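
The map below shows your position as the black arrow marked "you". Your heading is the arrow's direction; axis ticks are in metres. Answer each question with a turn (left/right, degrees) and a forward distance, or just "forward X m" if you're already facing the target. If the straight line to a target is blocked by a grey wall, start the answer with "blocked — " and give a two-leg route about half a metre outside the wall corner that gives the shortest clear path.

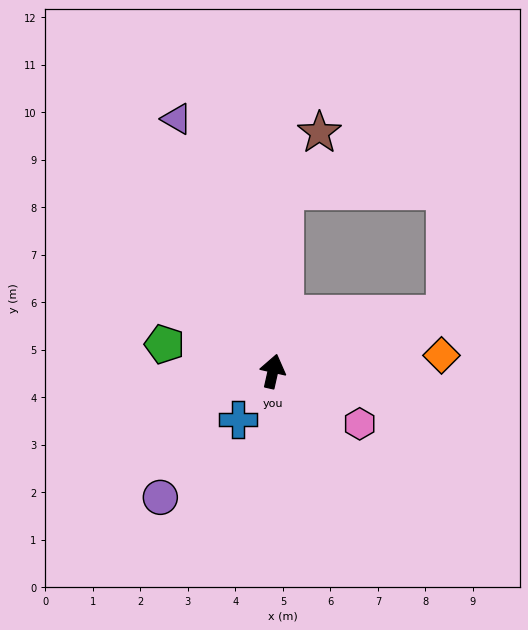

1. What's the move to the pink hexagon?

turn right 109°, forward 2.1 m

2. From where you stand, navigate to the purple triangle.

turn left 34°, forward 5.7 m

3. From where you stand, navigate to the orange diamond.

turn right 72°, forward 3.6 m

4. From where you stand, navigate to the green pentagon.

turn left 89°, forward 2.4 m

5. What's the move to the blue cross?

turn left 157°, forward 1.3 m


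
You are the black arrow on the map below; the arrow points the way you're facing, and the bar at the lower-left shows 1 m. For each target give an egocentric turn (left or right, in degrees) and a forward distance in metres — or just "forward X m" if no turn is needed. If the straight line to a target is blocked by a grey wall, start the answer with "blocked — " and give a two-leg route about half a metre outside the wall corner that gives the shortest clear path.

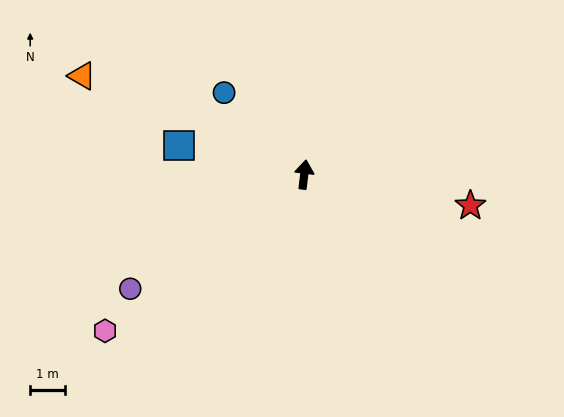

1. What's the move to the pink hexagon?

turn left 135°, forward 7.3 m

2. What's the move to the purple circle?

turn left 130°, forward 6.0 m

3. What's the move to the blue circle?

turn left 51°, forward 3.3 m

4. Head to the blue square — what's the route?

turn left 84°, forward 3.7 m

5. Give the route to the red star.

turn right 94°, forward 4.9 m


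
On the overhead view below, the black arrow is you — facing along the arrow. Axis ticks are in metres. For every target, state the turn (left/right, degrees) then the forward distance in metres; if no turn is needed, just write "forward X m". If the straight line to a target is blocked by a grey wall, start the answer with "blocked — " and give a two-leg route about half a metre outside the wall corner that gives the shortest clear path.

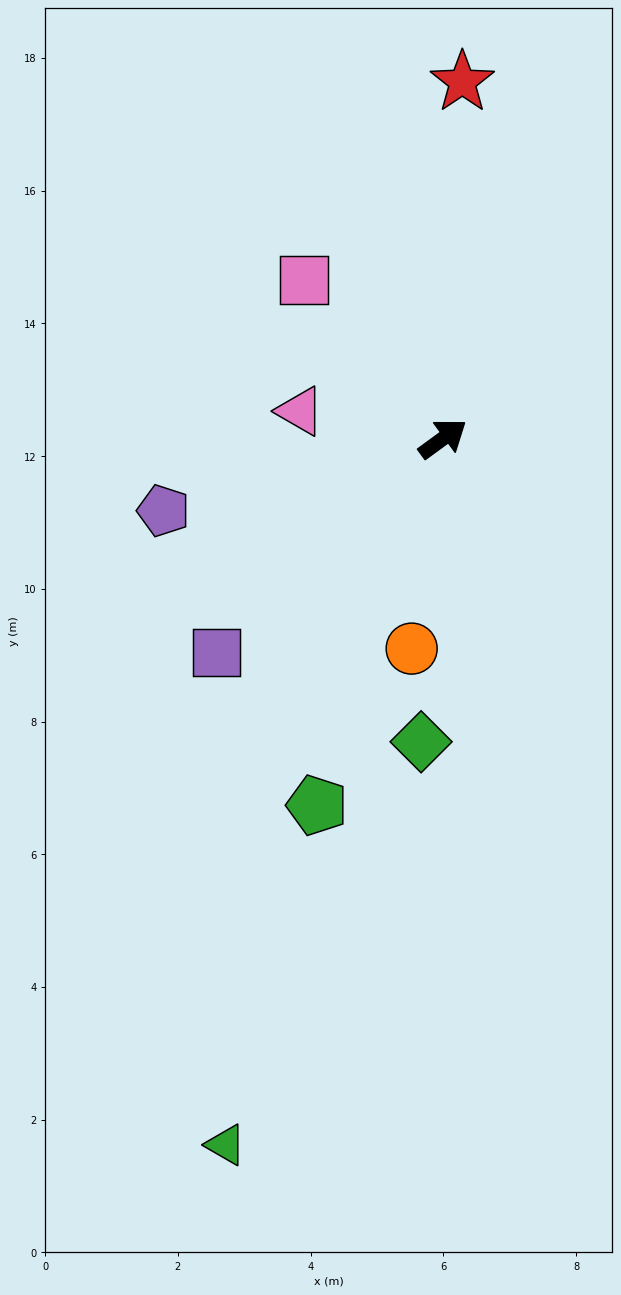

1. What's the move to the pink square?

turn left 95°, forward 3.2 m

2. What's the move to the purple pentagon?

turn left 158°, forward 4.3 m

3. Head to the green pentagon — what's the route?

turn right 145°, forward 5.8 m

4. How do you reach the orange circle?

turn right 135°, forward 3.2 m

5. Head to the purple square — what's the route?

turn right 173°, forward 4.7 m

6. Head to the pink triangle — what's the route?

turn left 133°, forward 2.2 m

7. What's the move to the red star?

turn left 51°, forward 5.4 m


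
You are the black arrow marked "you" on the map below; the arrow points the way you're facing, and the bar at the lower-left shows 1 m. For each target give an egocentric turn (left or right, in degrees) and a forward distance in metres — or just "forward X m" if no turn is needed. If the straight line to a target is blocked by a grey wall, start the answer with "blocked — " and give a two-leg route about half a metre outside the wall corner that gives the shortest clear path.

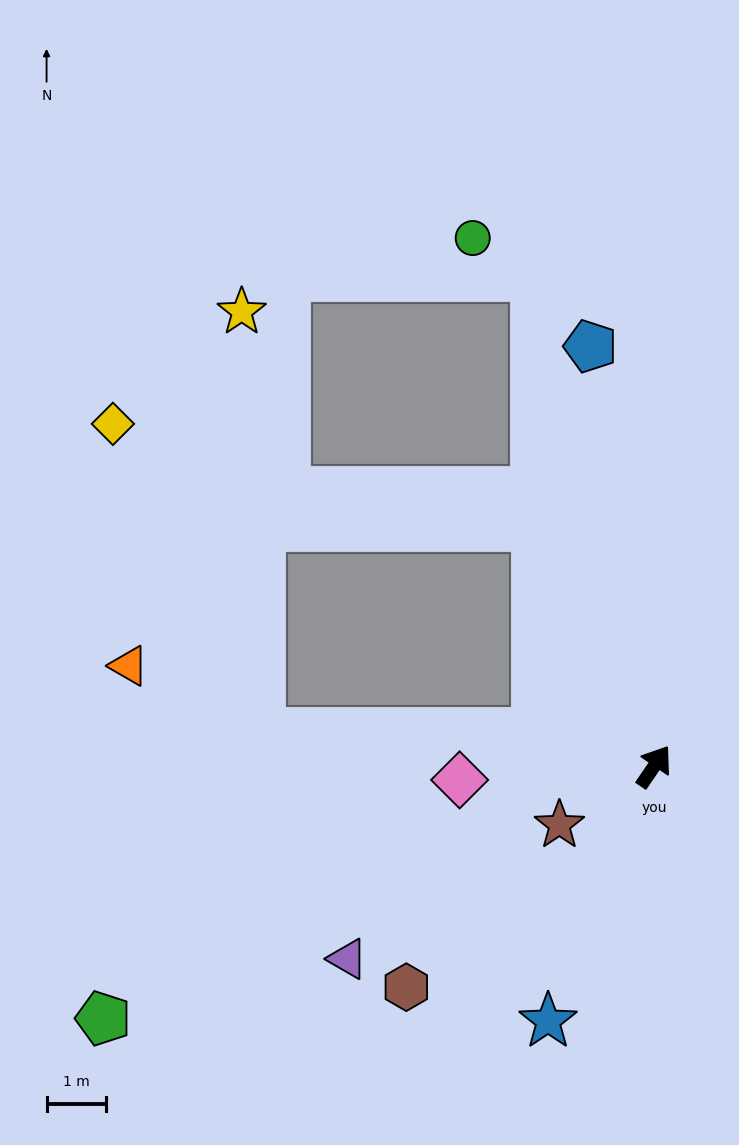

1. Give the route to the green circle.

blocked — turn left 48°, forward 8.5 m, then turn left 45°, forward 1.2 m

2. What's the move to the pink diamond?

turn left 128°, forward 3.3 m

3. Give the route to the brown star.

turn left 156°, forward 1.9 m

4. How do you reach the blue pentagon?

turn left 43°, forward 7.2 m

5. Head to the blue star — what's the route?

turn right 168°, forward 4.7 m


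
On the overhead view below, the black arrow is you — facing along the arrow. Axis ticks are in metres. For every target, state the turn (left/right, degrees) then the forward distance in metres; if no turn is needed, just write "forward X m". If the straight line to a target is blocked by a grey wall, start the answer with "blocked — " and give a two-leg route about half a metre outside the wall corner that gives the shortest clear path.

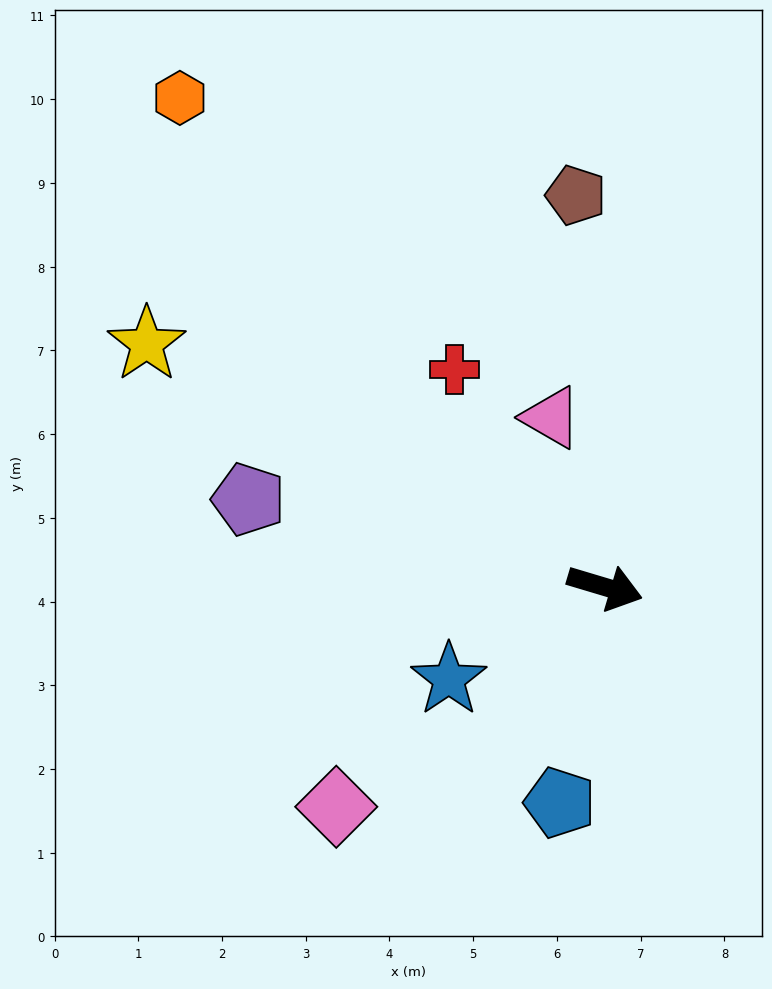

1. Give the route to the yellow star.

turn left 169°, forward 6.2 m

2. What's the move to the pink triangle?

turn left 124°, forward 2.1 m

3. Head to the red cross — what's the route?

turn left 141°, forward 3.2 m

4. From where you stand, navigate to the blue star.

turn right 133°, forward 2.2 m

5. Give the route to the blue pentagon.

turn right 85°, forward 2.6 m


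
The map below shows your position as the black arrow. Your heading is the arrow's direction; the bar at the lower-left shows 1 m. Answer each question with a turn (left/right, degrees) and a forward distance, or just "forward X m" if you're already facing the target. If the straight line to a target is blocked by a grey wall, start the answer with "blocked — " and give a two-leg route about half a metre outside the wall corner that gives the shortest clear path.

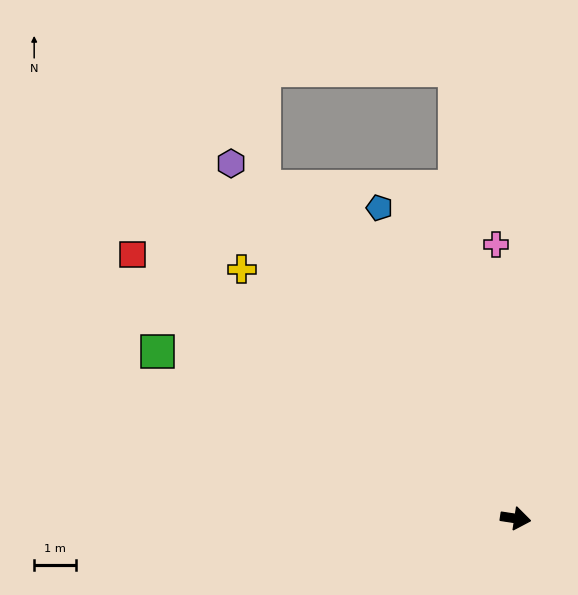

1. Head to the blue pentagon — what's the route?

turn left 122°, forward 8.1 m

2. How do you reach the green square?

turn left 164°, forward 9.4 m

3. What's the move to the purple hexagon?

turn left 137°, forward 10.9 m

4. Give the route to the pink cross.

turn left 103°, forward 6.6 m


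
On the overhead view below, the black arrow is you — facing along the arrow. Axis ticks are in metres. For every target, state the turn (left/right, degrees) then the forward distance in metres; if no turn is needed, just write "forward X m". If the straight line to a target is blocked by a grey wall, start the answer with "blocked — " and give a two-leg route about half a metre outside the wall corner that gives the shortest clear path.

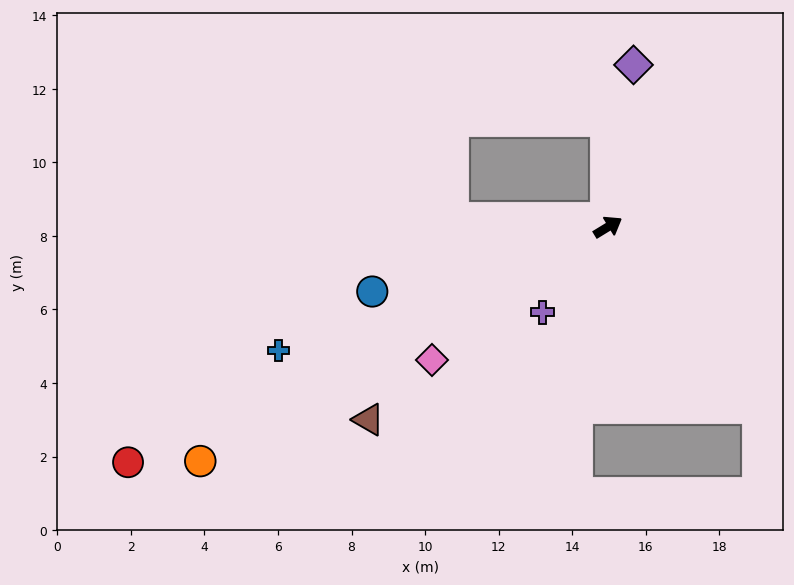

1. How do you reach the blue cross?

turn left 169°, forward 9.6 m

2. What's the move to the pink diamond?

turn right 174°, forward 6.0 m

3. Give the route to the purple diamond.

turn left 50°, forward 4.5 m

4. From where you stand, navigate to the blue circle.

turn left 164°, forward 6.6 m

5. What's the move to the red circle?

turn left 175°, forward 14.5 m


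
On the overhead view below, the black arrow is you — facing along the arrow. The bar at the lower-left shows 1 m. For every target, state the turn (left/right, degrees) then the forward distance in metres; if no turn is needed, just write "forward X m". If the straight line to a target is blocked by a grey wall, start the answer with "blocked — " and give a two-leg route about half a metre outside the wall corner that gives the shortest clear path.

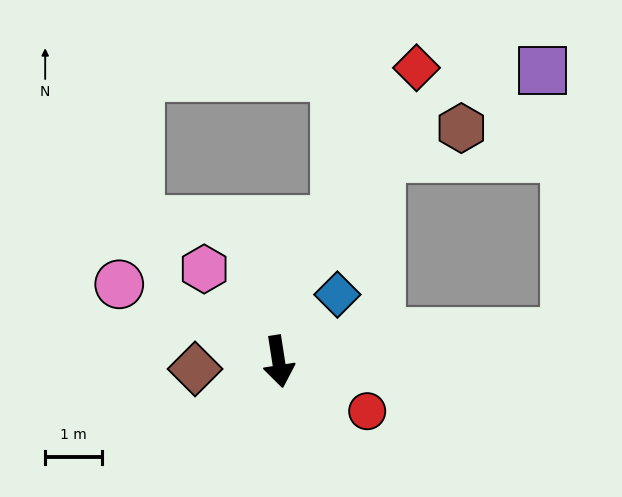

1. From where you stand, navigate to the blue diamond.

turn left 130°, forward 1.6 m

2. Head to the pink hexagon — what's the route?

turn right 150°, forward 2.1 m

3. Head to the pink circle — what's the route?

turn right 125°, forward 3.1 m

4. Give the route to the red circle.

turn left 52°, forward 1.8 m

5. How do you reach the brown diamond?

turn right 94°, forward 1.5 m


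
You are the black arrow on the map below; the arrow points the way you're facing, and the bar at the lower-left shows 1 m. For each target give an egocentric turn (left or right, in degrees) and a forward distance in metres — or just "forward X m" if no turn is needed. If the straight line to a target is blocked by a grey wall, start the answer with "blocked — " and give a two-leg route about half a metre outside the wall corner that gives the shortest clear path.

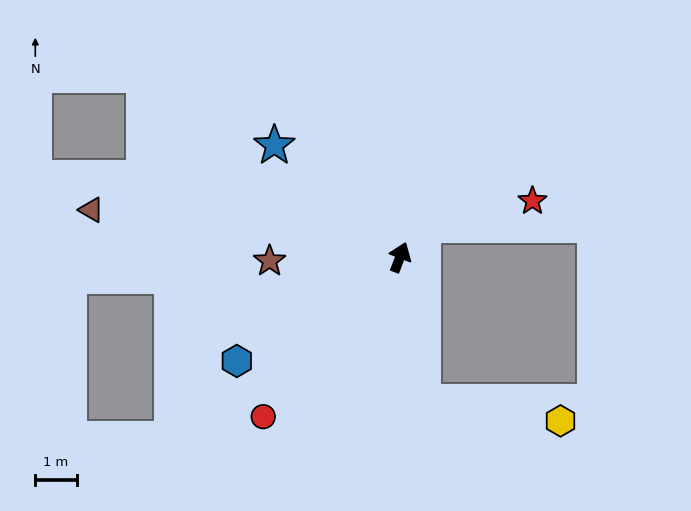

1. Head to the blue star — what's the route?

turn left 69°, forward 4.1 m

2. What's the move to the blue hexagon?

turn left 143°, forward 4.7 m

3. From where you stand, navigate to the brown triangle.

turn left 102°, forward 7.5 m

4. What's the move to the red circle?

turn left 160°, forward 5.1 m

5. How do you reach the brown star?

turn left 113°, forward 3.1 m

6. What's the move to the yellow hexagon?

blocked — turn right 150°, forward 3.5 m, then turn left 73°, forward 3.3 m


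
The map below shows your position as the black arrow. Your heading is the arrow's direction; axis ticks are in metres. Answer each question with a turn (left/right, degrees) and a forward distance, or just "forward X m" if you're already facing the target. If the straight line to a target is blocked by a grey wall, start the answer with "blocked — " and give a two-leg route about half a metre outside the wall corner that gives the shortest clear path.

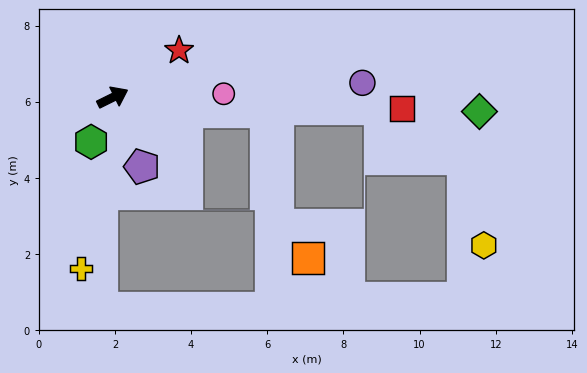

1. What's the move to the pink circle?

turn right 24°, forward 2.9 m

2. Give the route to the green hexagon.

turn right 142°, forward 1.3 m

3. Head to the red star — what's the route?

turn left 9°, forward 2.1 m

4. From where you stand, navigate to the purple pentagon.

turn right 93°, forward 2.0 m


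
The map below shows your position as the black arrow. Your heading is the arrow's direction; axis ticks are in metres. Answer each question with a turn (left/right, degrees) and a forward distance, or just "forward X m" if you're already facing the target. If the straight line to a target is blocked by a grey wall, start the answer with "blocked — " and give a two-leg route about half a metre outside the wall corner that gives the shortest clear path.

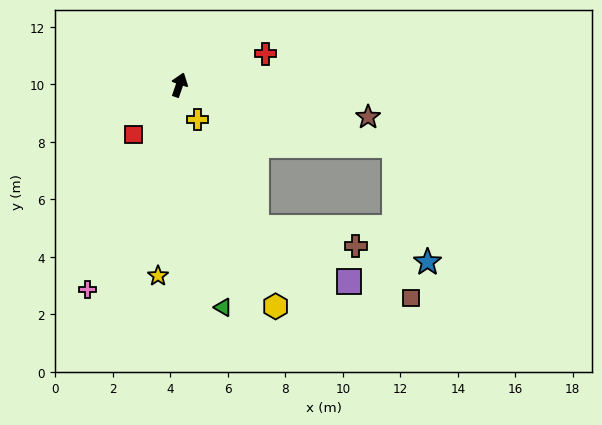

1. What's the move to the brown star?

turn right 81°, forward 6.7 m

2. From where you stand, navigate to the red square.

turn left 156°, forward 2.4 m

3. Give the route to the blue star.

blocked — turn right 87°, forward 7.8 m, then turn right 58°, forward 4.2 m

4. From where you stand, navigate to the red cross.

turn right 51°, forward 3.2 m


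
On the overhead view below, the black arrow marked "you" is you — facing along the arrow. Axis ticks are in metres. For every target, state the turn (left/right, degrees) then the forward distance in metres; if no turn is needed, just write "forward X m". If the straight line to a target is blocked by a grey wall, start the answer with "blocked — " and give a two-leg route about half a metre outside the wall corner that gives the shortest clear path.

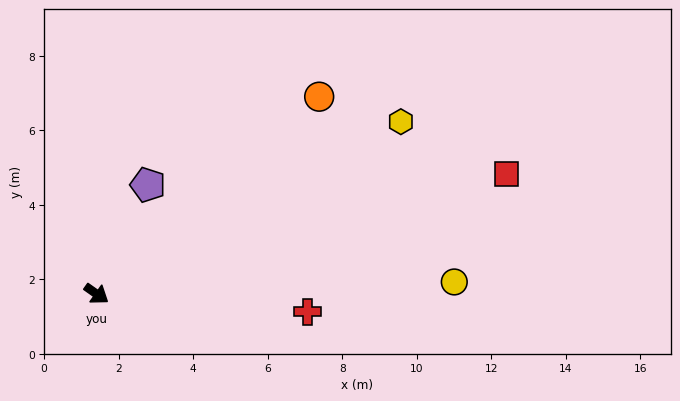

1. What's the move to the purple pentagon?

turn left 100°, forward 3.2 m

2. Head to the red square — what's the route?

turn left 51°, forward 11.5 m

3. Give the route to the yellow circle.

turn left 37°, forward 9.6 m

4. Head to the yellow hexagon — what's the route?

turn left 65°, forward 9.4 m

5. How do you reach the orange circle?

turn left 77°, forward 8.0 m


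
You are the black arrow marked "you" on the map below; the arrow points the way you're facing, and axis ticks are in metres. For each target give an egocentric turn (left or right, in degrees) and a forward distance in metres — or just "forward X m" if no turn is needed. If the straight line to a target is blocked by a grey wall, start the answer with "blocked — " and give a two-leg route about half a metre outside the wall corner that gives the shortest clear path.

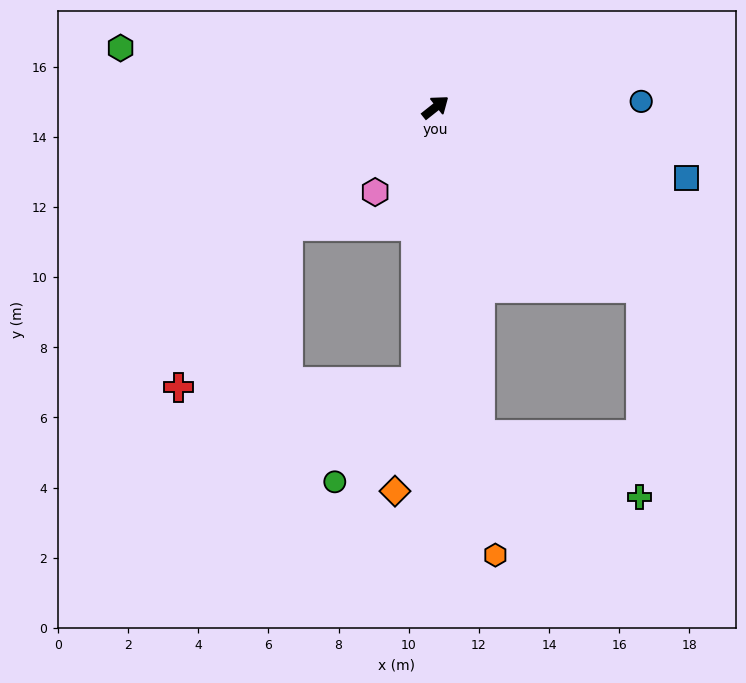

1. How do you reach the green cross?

blocked — turn right 80°, forward 7.8 m, then turn right 49°, forward 6.0 m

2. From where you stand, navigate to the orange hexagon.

turn right 121°, forward 12.9 m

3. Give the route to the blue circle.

turn right 37°, forward 5.9 m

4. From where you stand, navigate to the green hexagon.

turn left 131°, forward 9.1 m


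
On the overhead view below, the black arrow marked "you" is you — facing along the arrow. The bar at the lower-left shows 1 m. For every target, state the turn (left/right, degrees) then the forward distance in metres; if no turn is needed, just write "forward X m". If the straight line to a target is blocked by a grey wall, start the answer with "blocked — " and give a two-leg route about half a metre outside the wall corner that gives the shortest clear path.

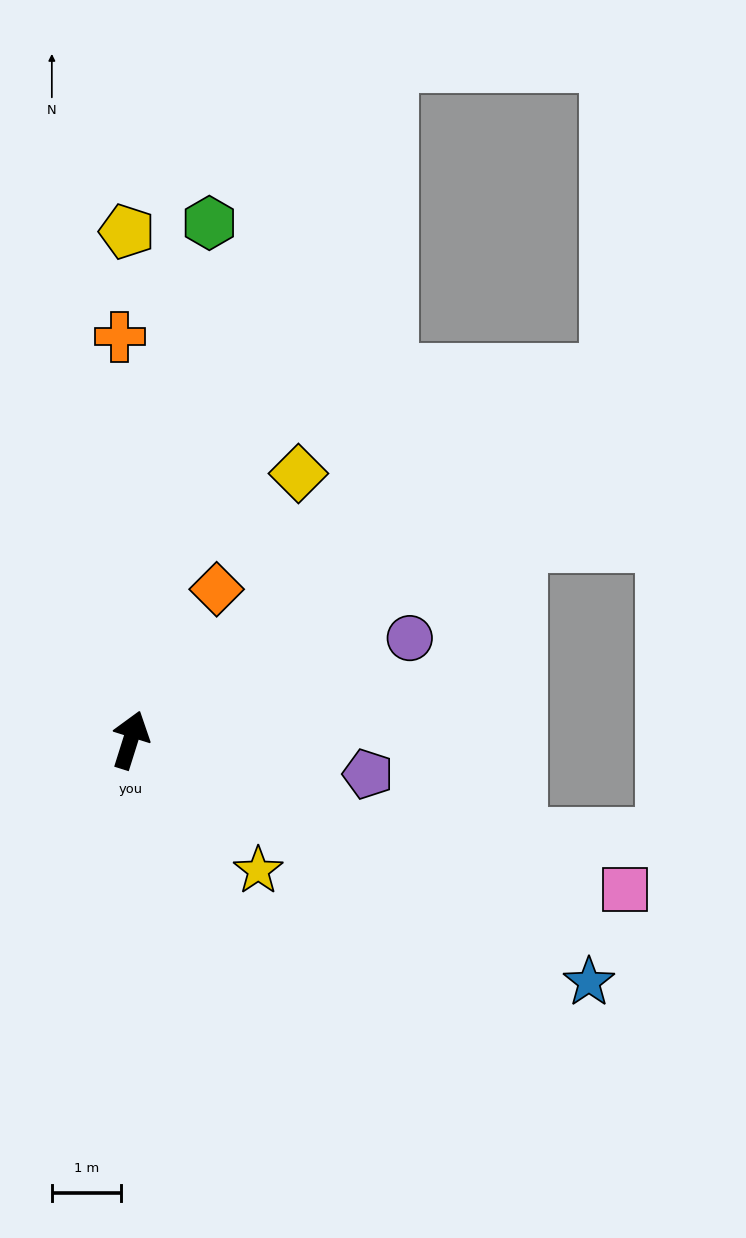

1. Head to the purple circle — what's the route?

turn right 52°, forward 4.3 m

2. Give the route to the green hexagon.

turn left 9°, forward 7.6 m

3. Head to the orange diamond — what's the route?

turn right 12°, forward 2.5 m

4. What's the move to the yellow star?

turn right 118°, forward 2.6 m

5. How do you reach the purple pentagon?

turn right 81°, forward 3.5 m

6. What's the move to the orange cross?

turn left 19°, forward 5.8 m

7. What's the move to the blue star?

turn right 100°, forward 7.5 m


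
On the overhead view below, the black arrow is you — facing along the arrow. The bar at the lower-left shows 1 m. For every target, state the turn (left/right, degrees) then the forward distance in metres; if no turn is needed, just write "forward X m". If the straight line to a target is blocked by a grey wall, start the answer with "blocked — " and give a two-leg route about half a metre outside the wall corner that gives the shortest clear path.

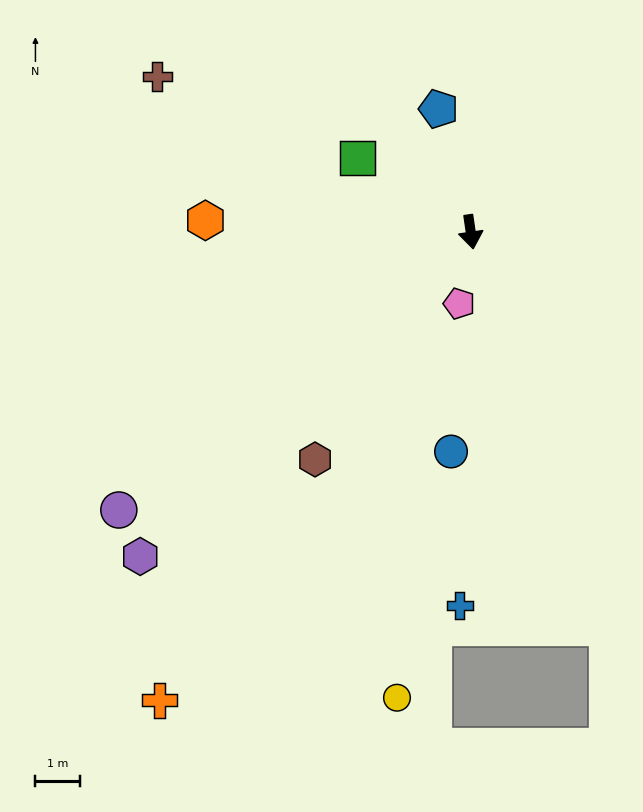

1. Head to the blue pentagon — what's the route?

turn right 174°, forward 2.9 m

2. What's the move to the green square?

turn right 131°, forward 3.1 m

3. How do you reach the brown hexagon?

turn right 43°, forward 6.2 m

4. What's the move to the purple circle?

turn right 60°, forward 10.2 m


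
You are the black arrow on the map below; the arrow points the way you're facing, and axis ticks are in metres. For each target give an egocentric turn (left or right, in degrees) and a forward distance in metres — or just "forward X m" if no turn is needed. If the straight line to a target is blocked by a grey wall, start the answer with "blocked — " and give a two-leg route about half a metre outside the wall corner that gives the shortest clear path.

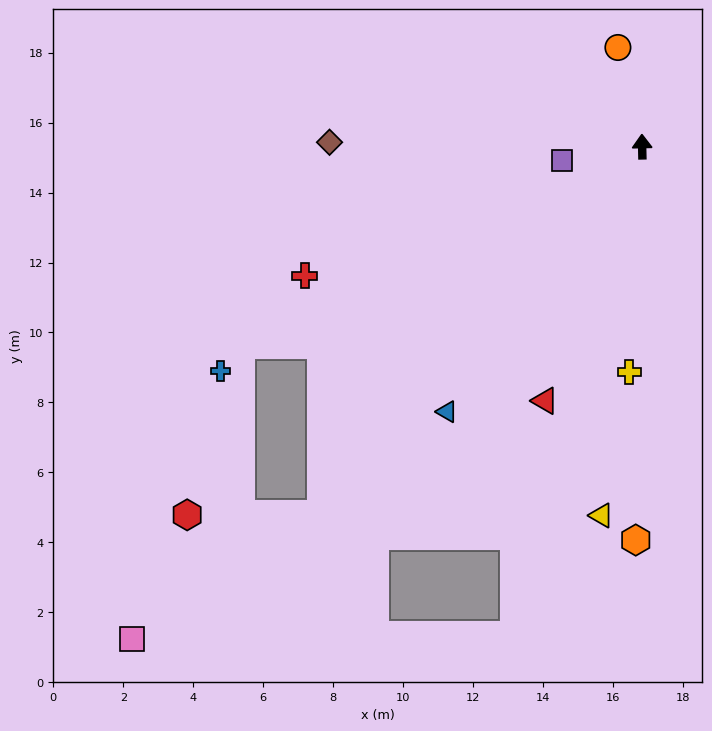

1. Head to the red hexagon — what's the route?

blocked — turn left 138°, forward 14.0 m, then turn right 49°, forward 3.8 m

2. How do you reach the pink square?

blocked — turn left 138°, forward 14.0 m, then turn right 16°, forward 6.5 m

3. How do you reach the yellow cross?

turn left 175°, forward 6.5 m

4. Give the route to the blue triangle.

turn left 142°, forward 9.4 m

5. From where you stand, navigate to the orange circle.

turn left 12°, forward 2.9 m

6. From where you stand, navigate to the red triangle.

turn left 158°, forward 7.8 m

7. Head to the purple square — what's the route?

turn left 98°, forward 2.3 m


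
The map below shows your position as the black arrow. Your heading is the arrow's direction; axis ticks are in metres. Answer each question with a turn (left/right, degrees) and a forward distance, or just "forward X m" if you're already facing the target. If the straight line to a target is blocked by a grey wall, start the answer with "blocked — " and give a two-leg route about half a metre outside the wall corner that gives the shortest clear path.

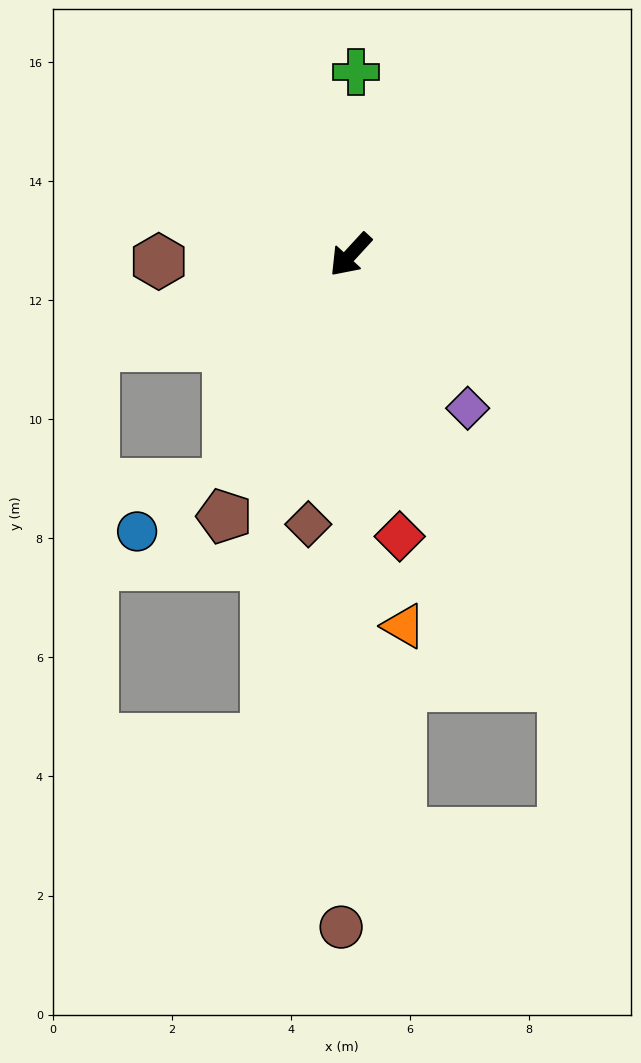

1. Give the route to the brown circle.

turn left 42°, forward 11.3 m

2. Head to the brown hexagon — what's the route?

turn right 45°, forward 3.2 m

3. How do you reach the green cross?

turn right 139°, forward 3.1 m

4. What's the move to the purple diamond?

turn left 80°, forward 3.2 m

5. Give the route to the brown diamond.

turn left 34°, forward 4.6 m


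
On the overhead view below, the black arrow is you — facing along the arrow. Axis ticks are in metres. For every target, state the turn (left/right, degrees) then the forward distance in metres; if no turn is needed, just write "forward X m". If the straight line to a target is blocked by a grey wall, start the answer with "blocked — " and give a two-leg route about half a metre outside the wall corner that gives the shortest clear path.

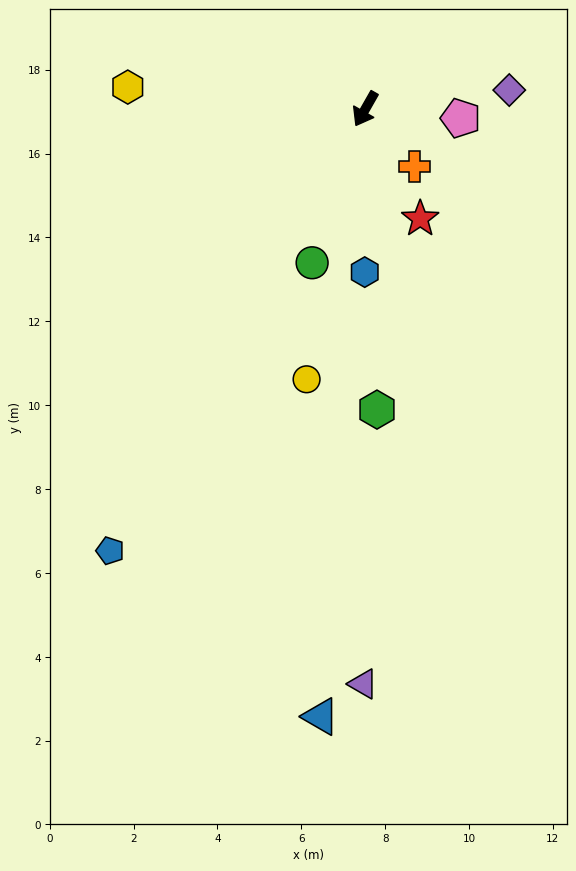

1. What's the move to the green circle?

turn left 11°, forward 3.9 m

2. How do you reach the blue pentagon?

forward 12.2 m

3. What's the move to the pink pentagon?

turn left 114°, forward 2.3 m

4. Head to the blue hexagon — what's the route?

turn left 29°, forward 3.9 m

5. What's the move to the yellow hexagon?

turn right 66°, forward 5.7 m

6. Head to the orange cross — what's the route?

turn left 70°, forward 1.8 m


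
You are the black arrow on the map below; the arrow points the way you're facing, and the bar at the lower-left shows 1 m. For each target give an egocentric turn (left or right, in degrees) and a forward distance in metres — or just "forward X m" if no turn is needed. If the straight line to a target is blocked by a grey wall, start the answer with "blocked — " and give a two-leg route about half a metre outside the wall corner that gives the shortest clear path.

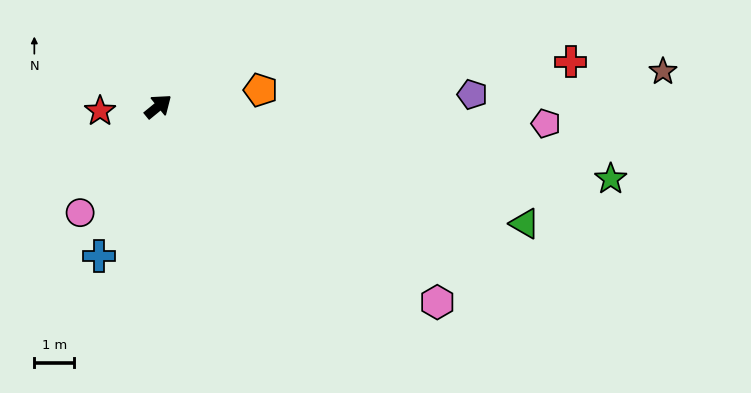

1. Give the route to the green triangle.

turn right 57°, forward 9.6 m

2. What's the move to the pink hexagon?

turn right 74°, forward 8.5 m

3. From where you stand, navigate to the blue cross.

turn right 151°, forward 4.0 m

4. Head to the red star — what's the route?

turn left 145°, forward 1.5 m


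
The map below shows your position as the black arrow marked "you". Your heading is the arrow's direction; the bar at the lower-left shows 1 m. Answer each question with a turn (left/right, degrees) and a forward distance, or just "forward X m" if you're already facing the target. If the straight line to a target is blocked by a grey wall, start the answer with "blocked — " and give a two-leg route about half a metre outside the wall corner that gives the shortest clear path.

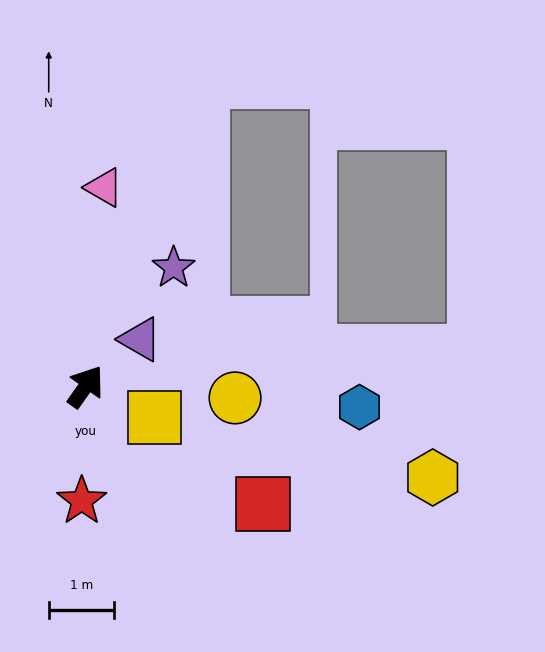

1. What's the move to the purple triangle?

turn right 14°, forward 1.1 m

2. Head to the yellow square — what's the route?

turn right 79°, forward 1.2 m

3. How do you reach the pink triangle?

turn left 30°, forward 3.1 m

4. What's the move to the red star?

turn right 147°, forward 1.8 m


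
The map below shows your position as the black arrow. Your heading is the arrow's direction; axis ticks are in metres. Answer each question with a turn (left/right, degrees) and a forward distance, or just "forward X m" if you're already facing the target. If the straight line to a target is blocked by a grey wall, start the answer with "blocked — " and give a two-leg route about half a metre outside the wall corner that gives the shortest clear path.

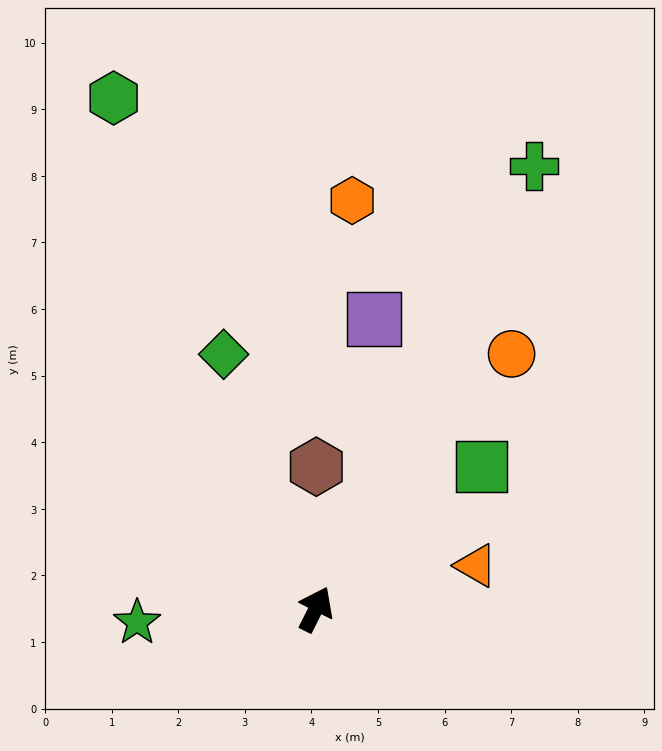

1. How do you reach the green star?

turn left 121°, forward 2.7 m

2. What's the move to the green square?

turn right 23°, forward 3.3 m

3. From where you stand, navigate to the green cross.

forward 7.4 m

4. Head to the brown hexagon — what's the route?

turn left 26°, forward 2.1 m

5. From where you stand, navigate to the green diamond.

turn left 46°, forward 4.1 m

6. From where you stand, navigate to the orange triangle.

turn right 48°, forward 2.5 m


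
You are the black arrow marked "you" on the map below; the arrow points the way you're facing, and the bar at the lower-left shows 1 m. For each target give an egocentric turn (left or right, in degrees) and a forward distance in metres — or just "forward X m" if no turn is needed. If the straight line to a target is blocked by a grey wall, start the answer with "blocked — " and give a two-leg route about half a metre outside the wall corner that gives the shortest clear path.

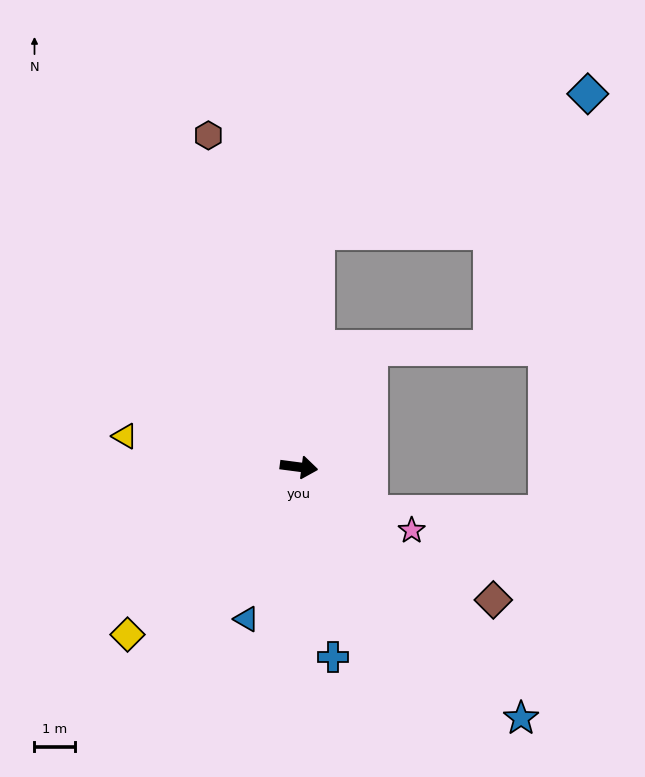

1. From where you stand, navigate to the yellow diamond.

turn right 128°, forward 6.0 m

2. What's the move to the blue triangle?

turn right 102°, forward 4.0 m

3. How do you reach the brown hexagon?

turn left 113°, forward 8.6 m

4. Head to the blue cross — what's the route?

turn right 72°, forward 4.8 m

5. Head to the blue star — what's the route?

turn right 41°, forward 8.4 m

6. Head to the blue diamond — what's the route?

blocked — turn left 93°, forward 5.9 m, then turn right 58°, forward 7.6 m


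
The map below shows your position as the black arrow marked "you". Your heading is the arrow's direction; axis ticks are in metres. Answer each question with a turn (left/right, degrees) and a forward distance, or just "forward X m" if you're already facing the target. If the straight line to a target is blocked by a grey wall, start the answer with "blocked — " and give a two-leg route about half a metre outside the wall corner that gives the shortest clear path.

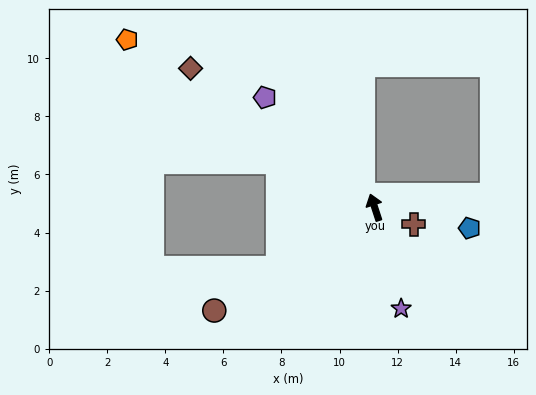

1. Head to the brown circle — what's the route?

turn left 105°, forward 6.6 m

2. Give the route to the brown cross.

turn right 131°, forward 1.5 m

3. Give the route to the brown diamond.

turn left 35°, forward 7.9 m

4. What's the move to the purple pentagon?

turn left 27°, forward 5.3 m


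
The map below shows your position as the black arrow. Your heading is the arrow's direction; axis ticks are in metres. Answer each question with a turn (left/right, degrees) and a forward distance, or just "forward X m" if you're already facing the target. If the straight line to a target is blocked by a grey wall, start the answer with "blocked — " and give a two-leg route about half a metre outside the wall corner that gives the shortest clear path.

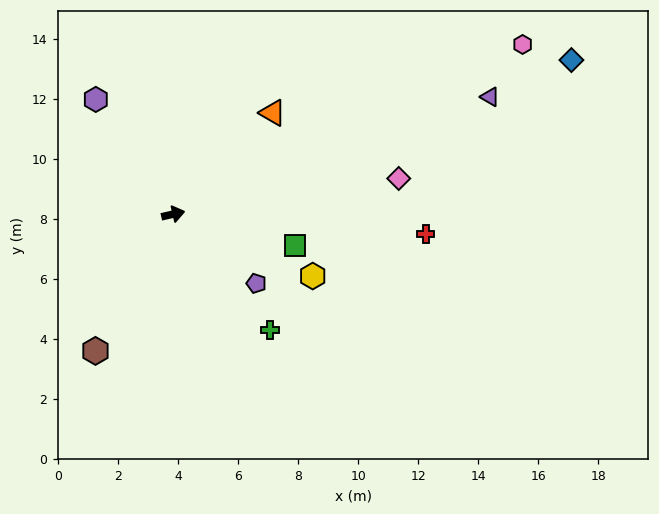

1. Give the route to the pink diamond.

turn right 4°, forward 7.6 m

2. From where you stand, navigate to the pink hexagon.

turn left 13°, forward 12.9 m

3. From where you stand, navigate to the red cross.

turn right 17°, forward 8.4 m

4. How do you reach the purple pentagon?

turn right 53°, forward 3.6 m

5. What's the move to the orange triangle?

turn left 33°, forward 4.7 m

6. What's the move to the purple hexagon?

turn left 111°, forward 4.6 m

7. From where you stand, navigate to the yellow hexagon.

turn right 37°, forward 5.1 m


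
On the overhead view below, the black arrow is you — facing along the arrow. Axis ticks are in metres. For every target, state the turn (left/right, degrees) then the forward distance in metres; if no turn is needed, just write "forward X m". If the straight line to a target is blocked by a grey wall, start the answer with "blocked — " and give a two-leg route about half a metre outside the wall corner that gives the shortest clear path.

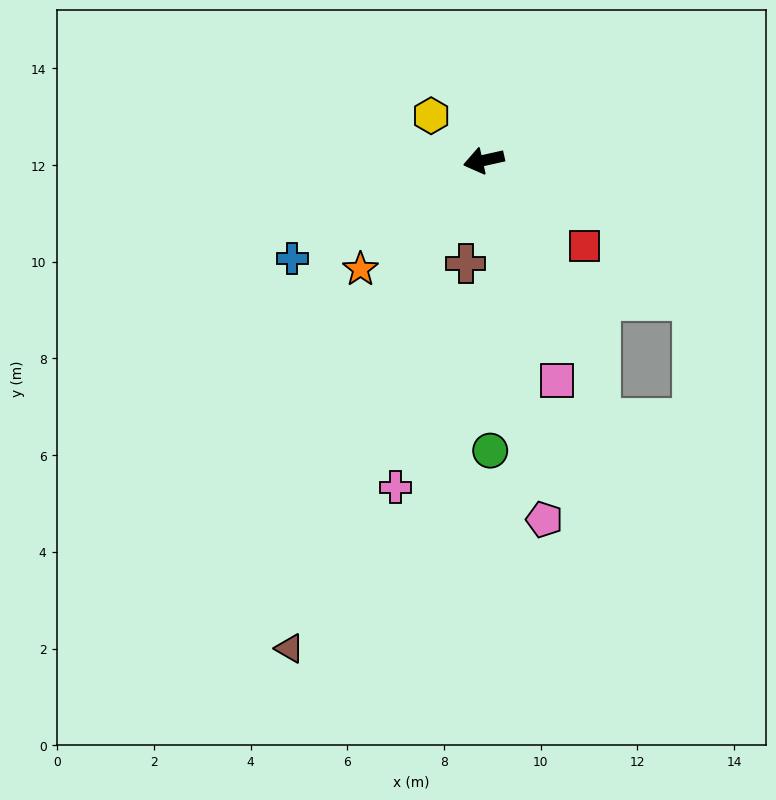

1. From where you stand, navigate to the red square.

turn left 127°, forward 2.7 m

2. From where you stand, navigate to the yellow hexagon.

turn right 53°, forward 1.4 m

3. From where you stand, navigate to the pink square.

turn left 96°, forward 4.8 m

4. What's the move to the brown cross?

turn left 68°, forward 2.2 m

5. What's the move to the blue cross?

turn left 15°, forward 4.5 m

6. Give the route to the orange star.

turn left 29°, forward 3.4 m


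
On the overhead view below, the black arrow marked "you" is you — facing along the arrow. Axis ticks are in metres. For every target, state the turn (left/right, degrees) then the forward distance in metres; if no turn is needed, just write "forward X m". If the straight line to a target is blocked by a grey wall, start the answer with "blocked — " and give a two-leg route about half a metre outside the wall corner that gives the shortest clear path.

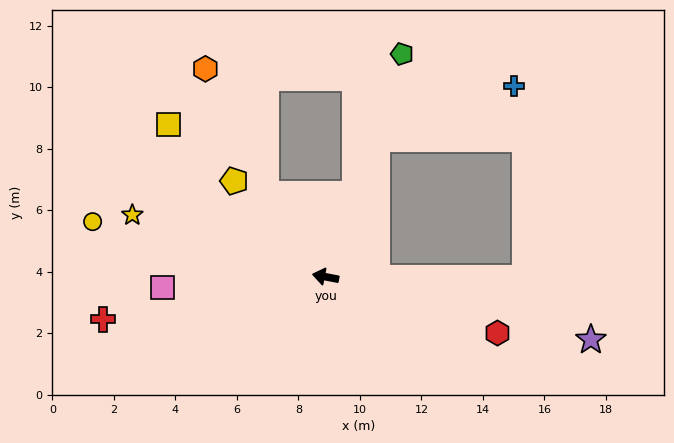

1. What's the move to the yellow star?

turn right 7°, forward 6.6 m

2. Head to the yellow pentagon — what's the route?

turn right 35°, forward 4.3 m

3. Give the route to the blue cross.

blocked — turn right 100°, forward 4.8 m, then turn right 48°, forward 4.8 m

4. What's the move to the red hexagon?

turn left 173°, forward 5.9 m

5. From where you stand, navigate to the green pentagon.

turn right 98°, forward 7.7 m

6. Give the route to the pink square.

turn left 15°, forward 5.3 m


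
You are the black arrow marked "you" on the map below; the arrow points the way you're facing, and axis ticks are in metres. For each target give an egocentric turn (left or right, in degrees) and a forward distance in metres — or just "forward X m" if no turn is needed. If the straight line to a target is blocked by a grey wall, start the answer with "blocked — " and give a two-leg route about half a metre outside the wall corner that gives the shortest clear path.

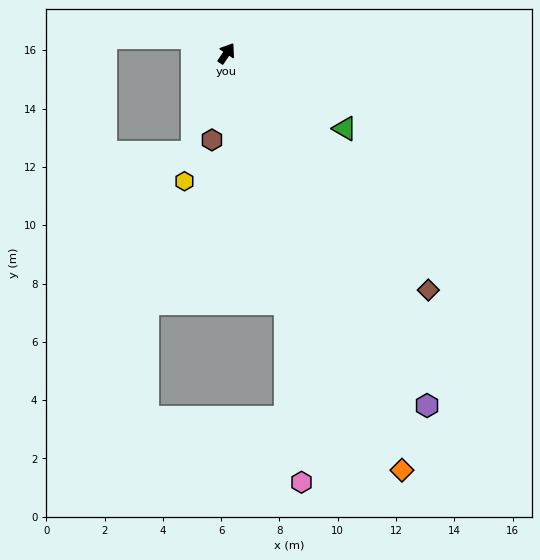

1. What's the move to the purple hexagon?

turn right 116°, forward 13.9 m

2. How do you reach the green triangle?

turn right 89°, forward 4.8 m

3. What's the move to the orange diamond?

turn right 123°, forward 15.5 m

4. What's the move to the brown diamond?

turn right 106°, forward 10.7 m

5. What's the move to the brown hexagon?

turn right 156°, forward 3.0 m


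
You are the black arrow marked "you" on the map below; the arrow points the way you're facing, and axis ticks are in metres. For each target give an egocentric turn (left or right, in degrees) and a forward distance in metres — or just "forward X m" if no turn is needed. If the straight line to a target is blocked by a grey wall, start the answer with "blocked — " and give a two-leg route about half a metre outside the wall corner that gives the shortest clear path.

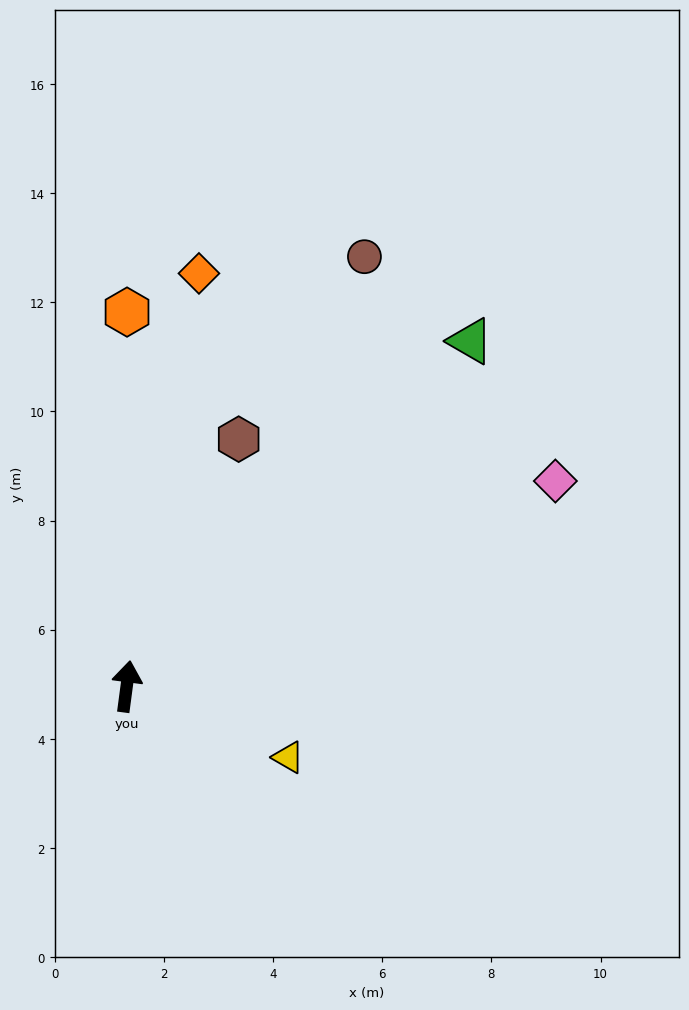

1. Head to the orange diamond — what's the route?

turn right 2°, forward 7.7 m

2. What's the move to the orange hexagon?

turn left 8°, forward 6.9 m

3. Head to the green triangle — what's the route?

turn right 37°, forward 8.9 m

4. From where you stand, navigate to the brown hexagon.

turn right 17°, forward 5.0 m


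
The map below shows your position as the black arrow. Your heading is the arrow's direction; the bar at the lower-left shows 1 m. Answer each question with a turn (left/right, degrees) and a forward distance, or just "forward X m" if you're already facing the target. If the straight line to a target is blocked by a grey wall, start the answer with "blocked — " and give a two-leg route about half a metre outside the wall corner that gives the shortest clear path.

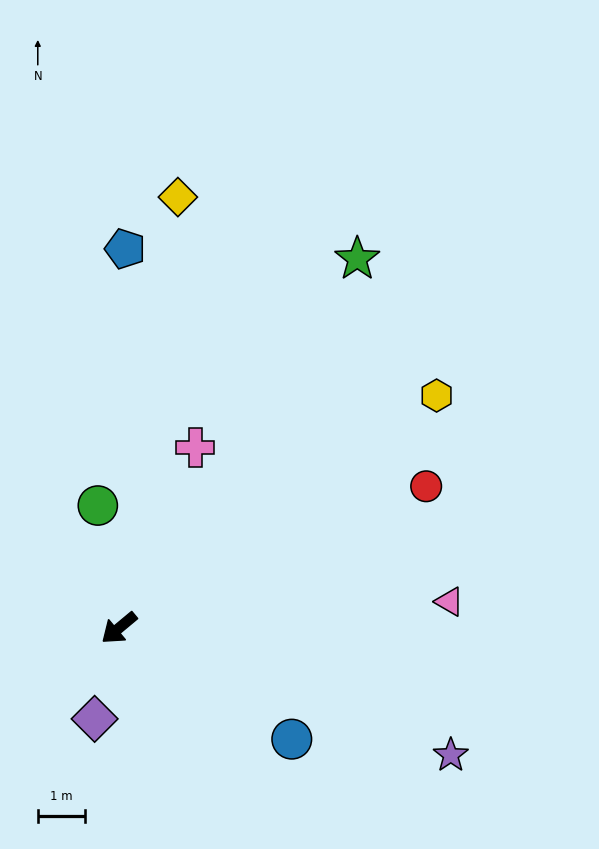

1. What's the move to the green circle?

turn right 120°, forward 2.6 m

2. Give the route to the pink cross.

turn right 153°, forward 4.1 m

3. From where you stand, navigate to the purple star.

turn left 119°, forward 7.5 m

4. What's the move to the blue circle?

turn left 107°, forward 4.3 m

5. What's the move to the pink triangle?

turn left 145°, forward 7.0 m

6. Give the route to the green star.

turn right 163°, forward 9.3 m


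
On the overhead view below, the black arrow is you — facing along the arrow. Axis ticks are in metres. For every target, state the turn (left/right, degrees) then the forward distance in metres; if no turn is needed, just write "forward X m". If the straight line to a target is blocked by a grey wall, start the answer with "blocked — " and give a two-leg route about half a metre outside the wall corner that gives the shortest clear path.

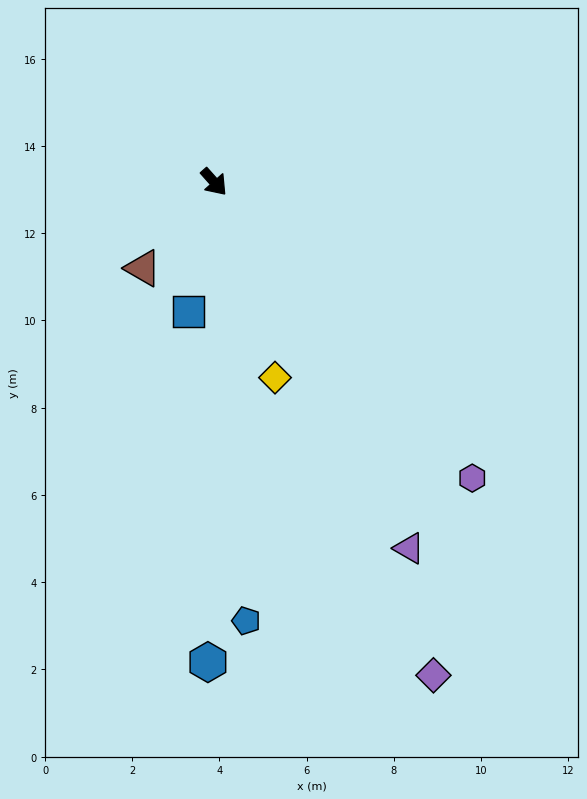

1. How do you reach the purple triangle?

turn right 14°, forward 9.5 m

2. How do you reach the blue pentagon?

turn right 37°, forward 10.1 m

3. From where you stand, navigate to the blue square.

turn right 53°, forward 3.0 m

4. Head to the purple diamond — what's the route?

turn right 18°, forward 12.4 m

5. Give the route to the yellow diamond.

turn right 24°, forward 4.7 m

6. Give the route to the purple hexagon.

forward 9.0 m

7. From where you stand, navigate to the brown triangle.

turn right 81°, forward 2.6 m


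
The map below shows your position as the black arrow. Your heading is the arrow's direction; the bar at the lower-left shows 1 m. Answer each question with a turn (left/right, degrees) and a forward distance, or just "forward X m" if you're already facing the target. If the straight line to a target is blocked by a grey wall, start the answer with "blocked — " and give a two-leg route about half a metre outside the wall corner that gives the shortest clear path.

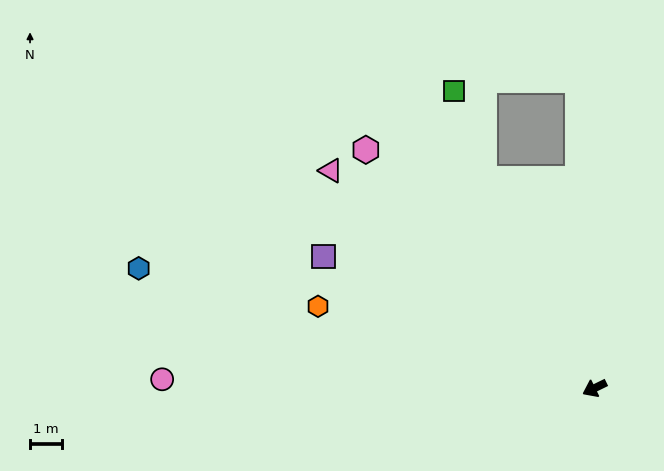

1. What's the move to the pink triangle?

turn right 66°, forward 10.5 m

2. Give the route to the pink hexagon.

turn right 72°, forward 10.2 m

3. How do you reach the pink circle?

turn right 27°, forward 13.3 m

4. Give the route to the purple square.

turn right 52°, forward 9.3 m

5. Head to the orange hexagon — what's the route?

turn right 43°, forward 8.9 m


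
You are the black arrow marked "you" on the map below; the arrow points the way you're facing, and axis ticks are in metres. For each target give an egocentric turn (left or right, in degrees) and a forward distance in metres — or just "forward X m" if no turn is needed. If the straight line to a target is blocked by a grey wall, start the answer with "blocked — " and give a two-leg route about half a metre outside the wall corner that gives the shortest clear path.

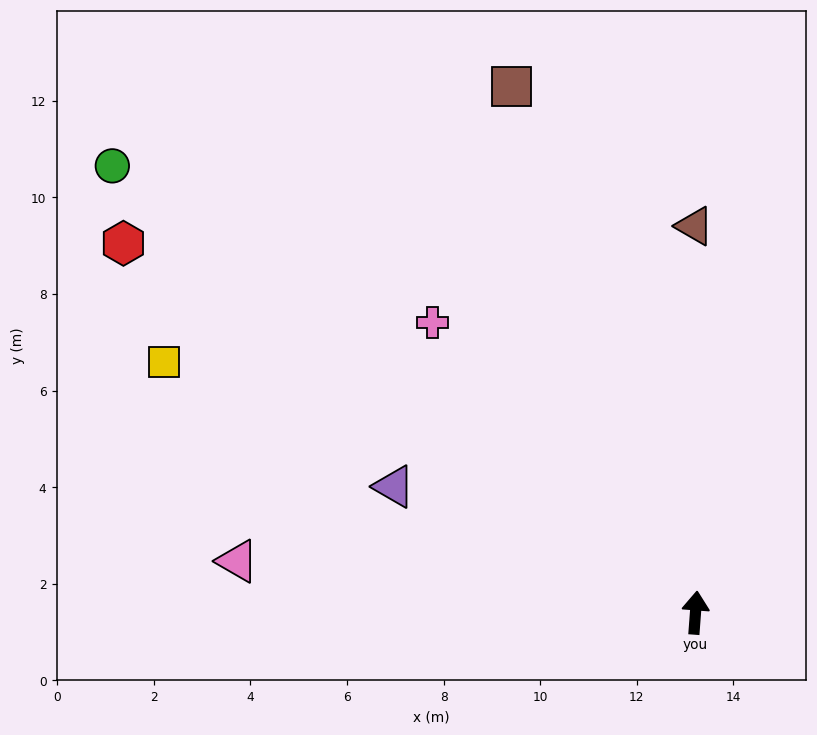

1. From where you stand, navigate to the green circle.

turn left 57°, forward 15.2 m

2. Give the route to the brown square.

turn left 24°, forward 11.5 m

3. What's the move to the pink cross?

turn left 46°, forward 8.1 m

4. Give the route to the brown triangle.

turn left 4°, forward 8.0 m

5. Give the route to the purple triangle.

turn left 72°, forward 6.8 m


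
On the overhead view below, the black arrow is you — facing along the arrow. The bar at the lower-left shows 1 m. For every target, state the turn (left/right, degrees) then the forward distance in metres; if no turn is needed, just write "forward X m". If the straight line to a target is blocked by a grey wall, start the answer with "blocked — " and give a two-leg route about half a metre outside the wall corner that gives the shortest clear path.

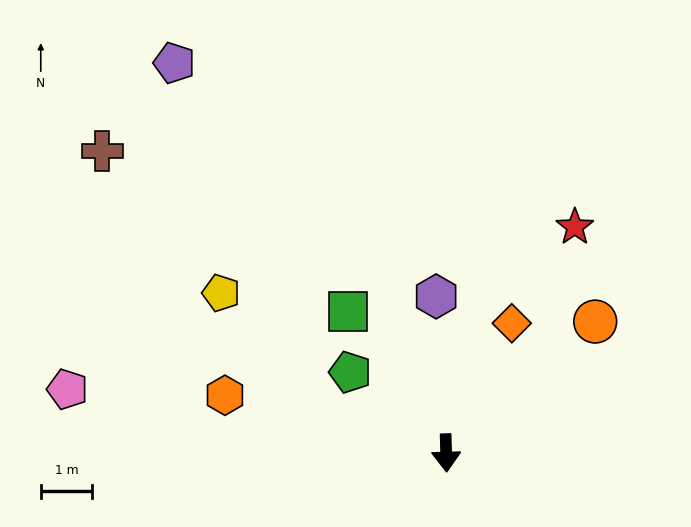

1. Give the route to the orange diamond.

turn left 152°, forward 2.8 m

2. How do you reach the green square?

turn right 147°, forward 3.3 m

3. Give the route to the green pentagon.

turn right 132°, forward 2.4 m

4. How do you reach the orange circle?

turn left 130°, forward 3.9 m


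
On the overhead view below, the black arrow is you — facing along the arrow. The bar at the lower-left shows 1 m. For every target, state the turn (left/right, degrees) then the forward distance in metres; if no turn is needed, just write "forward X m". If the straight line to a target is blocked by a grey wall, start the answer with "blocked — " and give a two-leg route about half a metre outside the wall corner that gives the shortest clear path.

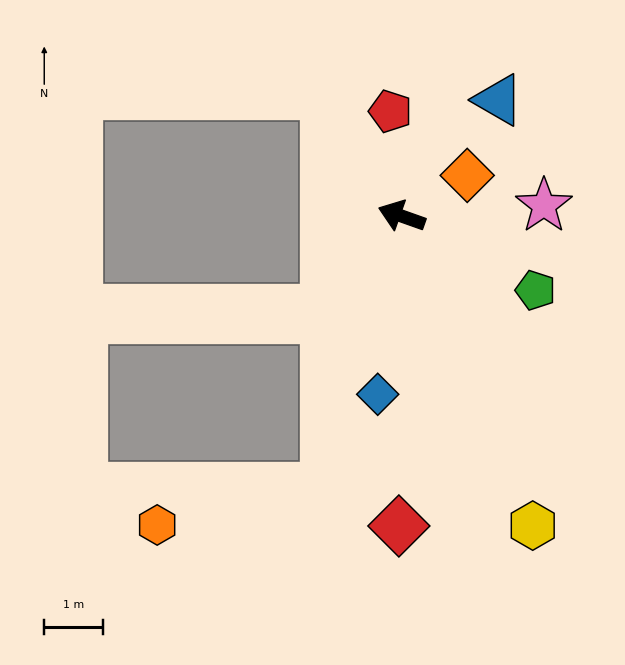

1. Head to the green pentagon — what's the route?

turn left 171°, forward 2.6 m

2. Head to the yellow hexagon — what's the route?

turn left 132°, forward 5.7 m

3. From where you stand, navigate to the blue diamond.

turn left 102°, forward 3.0 m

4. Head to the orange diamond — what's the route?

turn right 129°, forward 1.3 m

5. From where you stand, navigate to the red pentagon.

turn right 64°, forward 1.8 m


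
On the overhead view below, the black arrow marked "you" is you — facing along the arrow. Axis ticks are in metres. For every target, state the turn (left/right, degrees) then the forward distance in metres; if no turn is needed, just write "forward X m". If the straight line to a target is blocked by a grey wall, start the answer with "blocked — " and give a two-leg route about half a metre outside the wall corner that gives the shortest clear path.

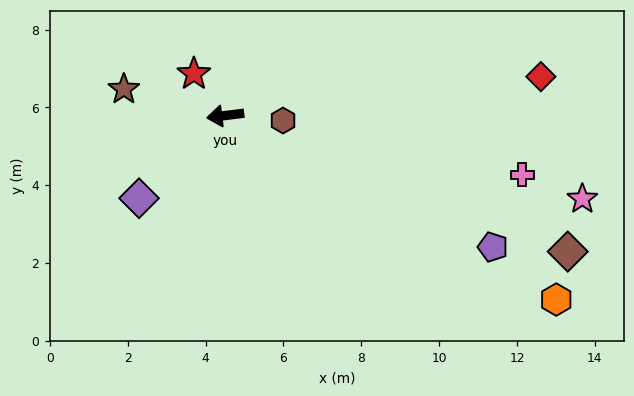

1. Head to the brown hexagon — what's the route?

turn left 168°, forward 1.5 m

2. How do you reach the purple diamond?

turn left 37°, forward 3.1 m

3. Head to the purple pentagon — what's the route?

turn left 147°, forward 7.7 m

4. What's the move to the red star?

turn right 60°, forward 1.3 m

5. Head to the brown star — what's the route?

turn right 22°, forward 2.7 m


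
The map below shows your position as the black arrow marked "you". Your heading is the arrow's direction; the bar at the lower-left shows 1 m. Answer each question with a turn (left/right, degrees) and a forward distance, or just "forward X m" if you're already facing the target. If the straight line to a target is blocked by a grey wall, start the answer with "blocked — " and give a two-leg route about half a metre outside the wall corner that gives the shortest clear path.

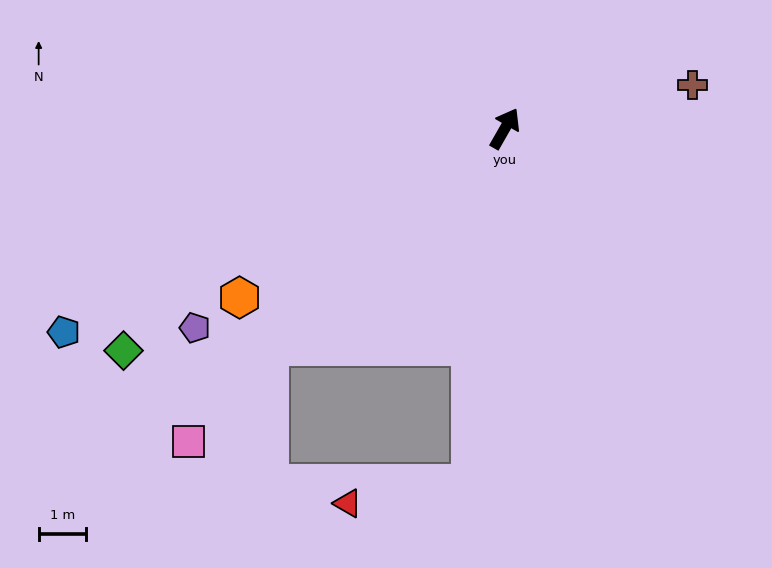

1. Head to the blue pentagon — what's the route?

turn left 145°, forward 10.3 m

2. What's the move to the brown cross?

turn right 47°, forward 4.1 m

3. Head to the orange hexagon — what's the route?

turn left 152°, forward 6.7 m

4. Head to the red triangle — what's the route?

blocked — turn right 156°, forward 7.6 m, then turn right 75°, forward 2.7 m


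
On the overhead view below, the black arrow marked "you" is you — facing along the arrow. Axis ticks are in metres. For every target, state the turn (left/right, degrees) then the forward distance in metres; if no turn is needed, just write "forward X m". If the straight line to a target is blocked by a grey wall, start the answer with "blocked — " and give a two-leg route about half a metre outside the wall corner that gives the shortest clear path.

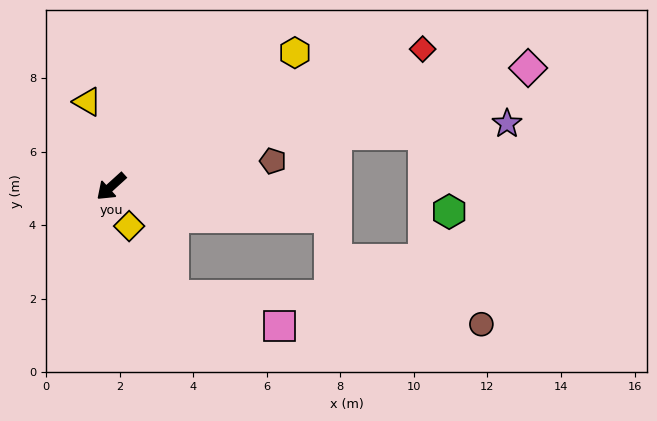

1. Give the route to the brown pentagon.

turn left 147°, forward 4.5 m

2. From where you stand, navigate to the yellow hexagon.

turn left 174°, forward 6.2 m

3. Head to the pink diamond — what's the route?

turn left 154°, forward 11.8 m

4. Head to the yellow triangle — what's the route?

turn right 117°, forward 2.4 m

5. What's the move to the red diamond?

turn left 162°, forward 9.3 m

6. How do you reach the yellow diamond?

turn left 72°, forward 1.2 m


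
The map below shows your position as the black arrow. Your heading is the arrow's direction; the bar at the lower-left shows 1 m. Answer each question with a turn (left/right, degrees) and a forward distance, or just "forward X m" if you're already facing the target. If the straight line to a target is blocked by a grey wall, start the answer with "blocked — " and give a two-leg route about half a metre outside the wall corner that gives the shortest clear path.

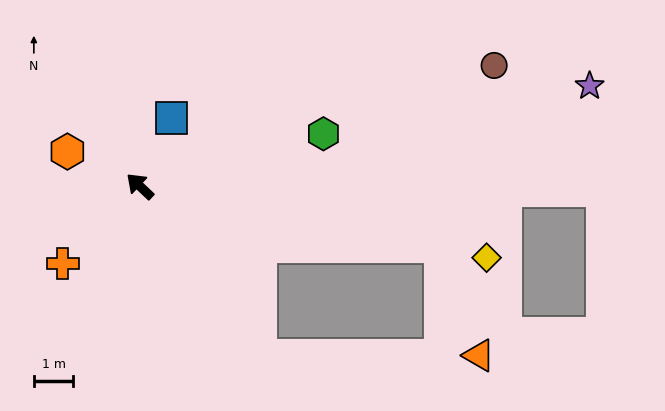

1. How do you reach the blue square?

turn right 72°, forward 1.9 m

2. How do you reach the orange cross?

turn left 88°, forward 2.8 m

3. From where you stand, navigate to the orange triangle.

blocked — turn right 148°, forward 7.7 m, then turn right 60°, forward 2.9 m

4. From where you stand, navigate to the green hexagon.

turn right 121°, forward 4.8 m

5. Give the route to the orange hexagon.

turn left 18°, forward 2.0 m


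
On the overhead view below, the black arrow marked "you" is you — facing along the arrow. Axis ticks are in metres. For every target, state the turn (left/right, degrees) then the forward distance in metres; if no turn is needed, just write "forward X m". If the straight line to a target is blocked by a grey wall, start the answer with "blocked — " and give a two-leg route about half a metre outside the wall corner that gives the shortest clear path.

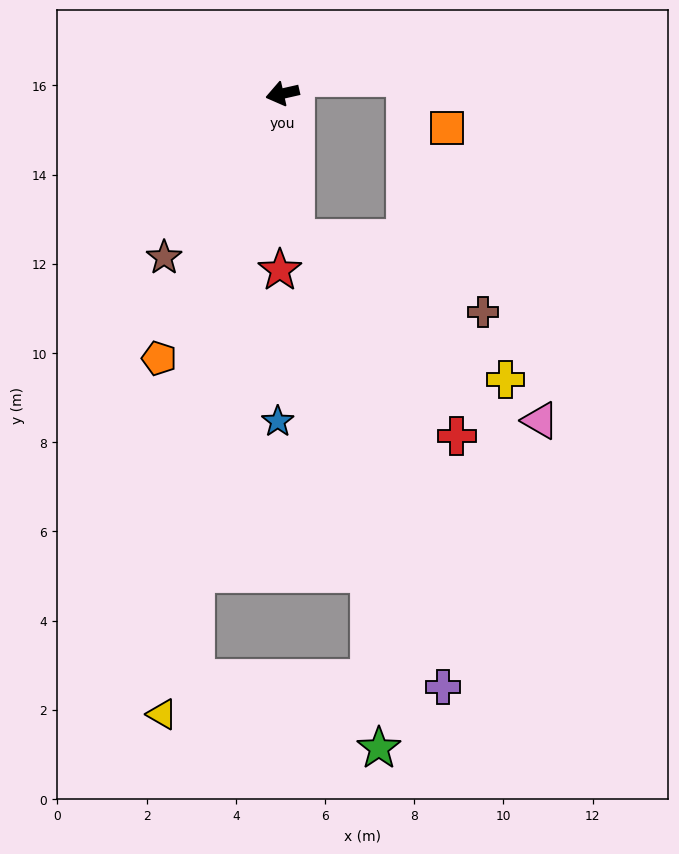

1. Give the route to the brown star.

turn left 41°, forward 4.5 m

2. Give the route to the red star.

turn left 76°, forward 4.0 m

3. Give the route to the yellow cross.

blocked — turn left 83°, forward 3.2 m, then turn left 50°, forward 5.7 m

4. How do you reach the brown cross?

blocked — turn left 83°, forward 3.2 m, then turn left 63°, forward 4.5 m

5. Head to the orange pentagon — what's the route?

turn left 52°, forward 6.5 m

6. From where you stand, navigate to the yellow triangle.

turn left 66°, forward 14.2 m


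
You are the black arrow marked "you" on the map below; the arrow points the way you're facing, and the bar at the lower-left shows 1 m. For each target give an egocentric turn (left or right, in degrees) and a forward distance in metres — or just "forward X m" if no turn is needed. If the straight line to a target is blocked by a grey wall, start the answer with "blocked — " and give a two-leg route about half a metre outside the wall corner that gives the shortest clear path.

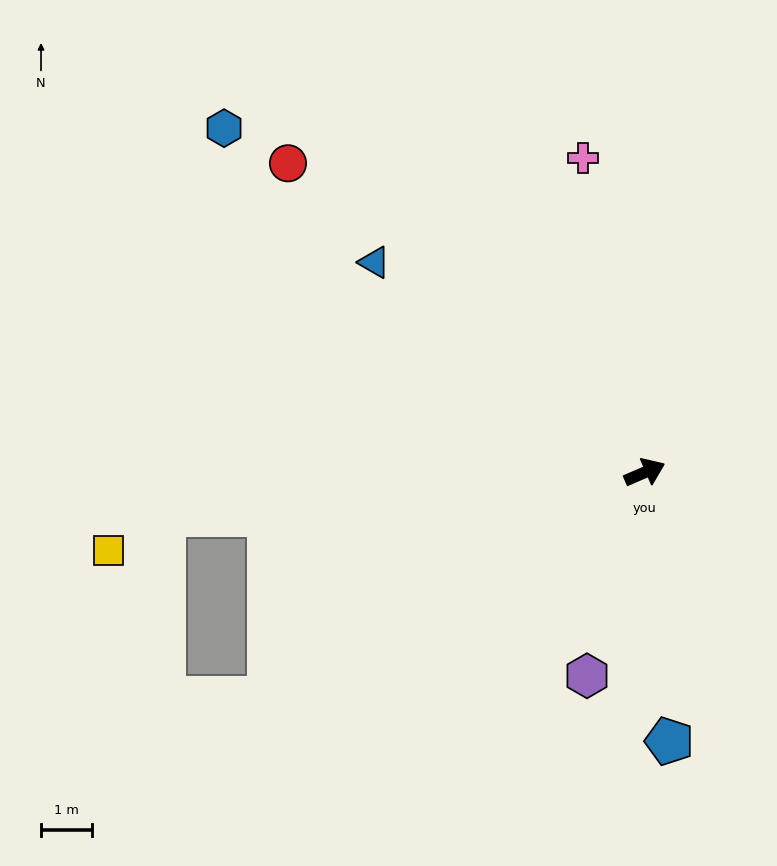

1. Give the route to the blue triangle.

turn left 119°, forward 6.7 m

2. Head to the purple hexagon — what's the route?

turn right 129°, forward 4.1 m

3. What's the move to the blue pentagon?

turn right 108°, forward 5.3 m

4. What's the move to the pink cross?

turn left 78°, forward 6.3 m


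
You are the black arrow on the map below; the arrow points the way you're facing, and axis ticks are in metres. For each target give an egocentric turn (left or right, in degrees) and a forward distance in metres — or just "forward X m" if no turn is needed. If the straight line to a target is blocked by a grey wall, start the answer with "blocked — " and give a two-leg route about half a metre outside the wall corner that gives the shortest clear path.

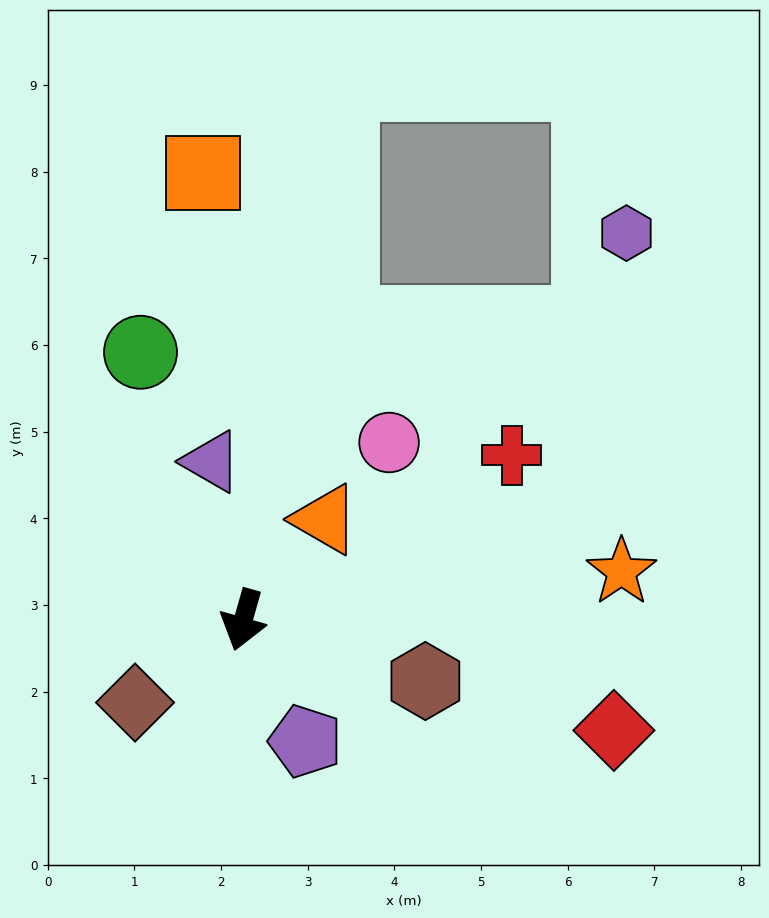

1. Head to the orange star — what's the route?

turn left 113°, forward 4.4 m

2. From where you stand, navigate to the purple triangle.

turn right 153°, forward 1.9 m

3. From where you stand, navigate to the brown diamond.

turn right 37°, forward 1.6 m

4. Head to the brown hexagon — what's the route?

turn left 87°, forward 2.2 m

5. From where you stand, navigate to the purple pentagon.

turn left 43°, forward 1.6 m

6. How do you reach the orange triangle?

turn left 157°, forward 1.5 m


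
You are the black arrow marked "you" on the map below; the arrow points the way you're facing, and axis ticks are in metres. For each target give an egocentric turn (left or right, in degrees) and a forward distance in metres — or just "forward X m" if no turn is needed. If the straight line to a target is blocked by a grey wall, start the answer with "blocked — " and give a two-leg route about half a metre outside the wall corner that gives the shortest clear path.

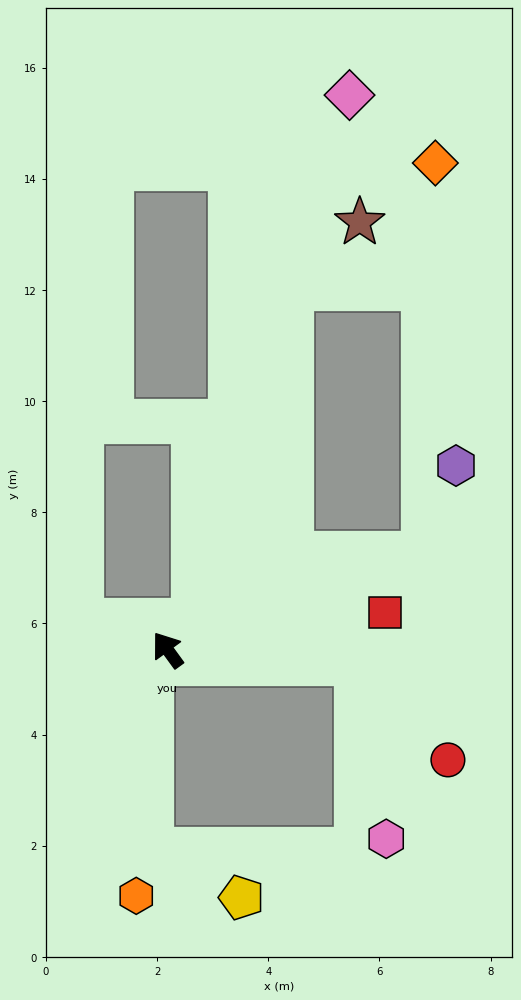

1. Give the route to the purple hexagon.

blocked — turn right 106°, forward 4.9 m, then turn left 51°, forward 1.7 m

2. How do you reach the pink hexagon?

blocked — turn right 130°, forward 3.4 m, then turn right 77°, forward 3.2 m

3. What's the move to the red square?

turn right 116°, forward 4.0 m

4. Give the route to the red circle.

blocked — turn right 130°, forward 3.4 m, then turn right 44°, forward 2.4 m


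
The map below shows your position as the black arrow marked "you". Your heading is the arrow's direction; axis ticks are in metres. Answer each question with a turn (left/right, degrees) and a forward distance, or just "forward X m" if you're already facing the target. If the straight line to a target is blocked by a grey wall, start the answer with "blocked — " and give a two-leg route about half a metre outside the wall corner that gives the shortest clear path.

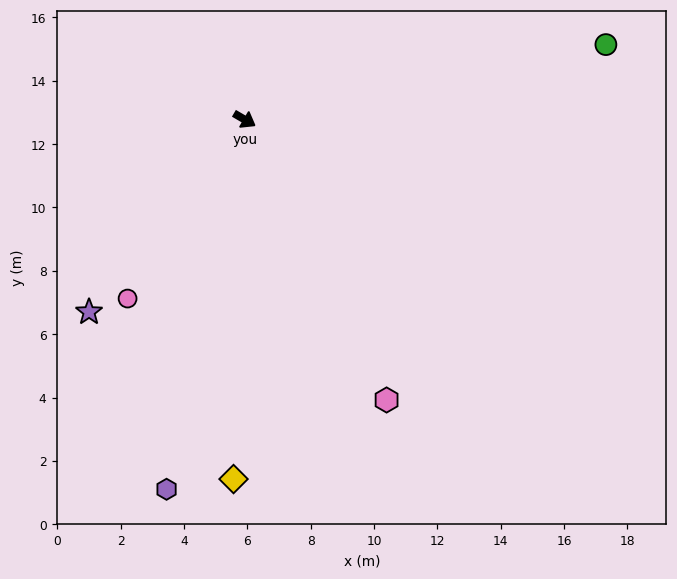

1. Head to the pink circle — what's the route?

turn right 93°, forward 6.8 m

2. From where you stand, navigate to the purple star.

turn right 99°, forward 7.8 m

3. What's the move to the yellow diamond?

turn right 61°, forward 11.4 m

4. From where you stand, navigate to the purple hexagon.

turn right 72°, forward 11.9 m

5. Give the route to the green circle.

turn left 42°, forward 11.6 m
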